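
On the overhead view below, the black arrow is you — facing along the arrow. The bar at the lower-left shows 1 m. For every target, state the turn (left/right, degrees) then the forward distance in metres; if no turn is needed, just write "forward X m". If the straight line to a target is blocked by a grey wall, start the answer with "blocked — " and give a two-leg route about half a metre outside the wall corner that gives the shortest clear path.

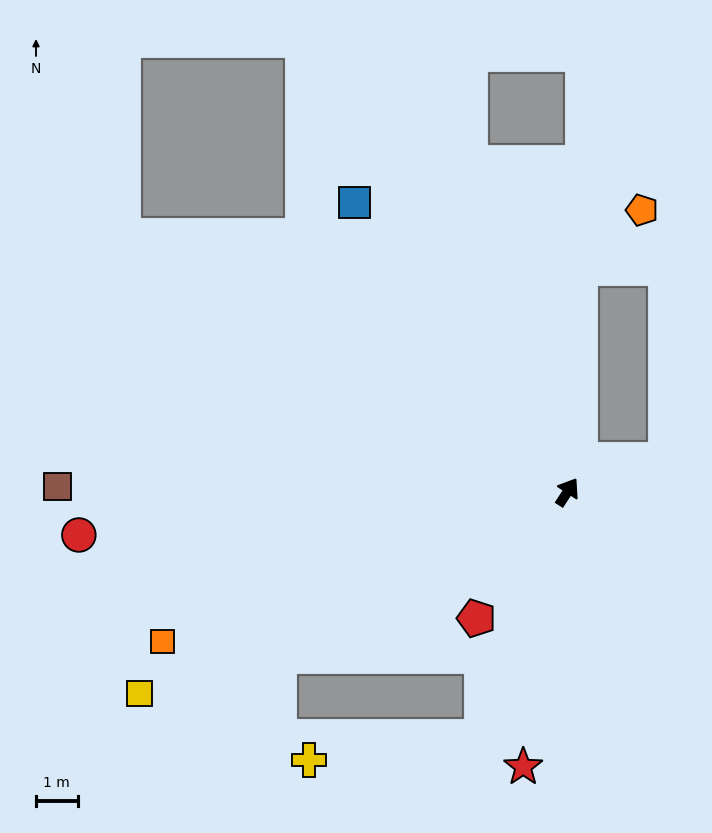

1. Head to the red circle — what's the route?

turn left 128°, forward 11.8 m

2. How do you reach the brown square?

turn left 122°, forward 12.3 m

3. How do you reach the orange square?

turn left 143°, forward 10.4 m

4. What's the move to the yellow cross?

blocked — turn right 166°, forward 6.2 m, then turn right 63°, forward 4.2 m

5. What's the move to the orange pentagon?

blocked — turn left 30°, forward 5.4 m, then turn right 44°, forward 2.0 m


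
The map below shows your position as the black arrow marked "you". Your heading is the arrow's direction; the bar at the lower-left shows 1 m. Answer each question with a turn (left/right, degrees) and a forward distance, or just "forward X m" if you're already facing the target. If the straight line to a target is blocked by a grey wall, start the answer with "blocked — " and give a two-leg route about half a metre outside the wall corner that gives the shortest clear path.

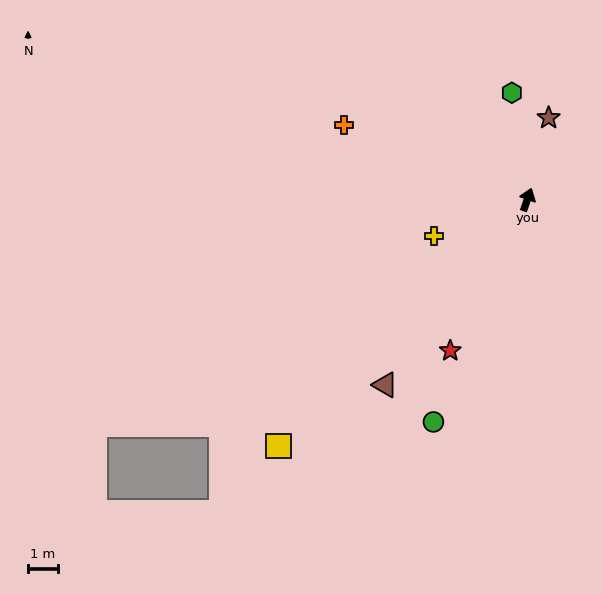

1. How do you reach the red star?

turn left 172°, forward 5.7 m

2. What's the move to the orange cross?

turn left 87°, forward 6.7 m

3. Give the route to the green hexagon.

turn left 28°, forward 3.7 m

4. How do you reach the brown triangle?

turn left 162°, forward 7.9 m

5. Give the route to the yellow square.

turn left 154°, forward 11.9 m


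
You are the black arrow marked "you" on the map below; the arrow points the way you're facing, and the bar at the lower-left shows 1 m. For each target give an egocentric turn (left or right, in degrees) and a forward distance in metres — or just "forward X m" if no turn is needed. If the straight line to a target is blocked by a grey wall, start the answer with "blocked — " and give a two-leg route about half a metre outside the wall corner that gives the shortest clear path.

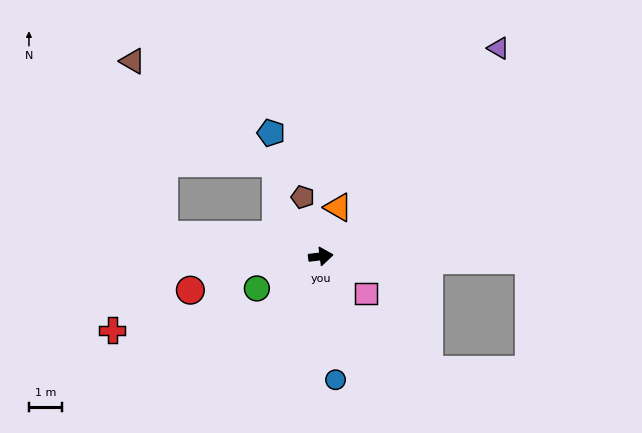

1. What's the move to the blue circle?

turn right 90°, forward 3.7 m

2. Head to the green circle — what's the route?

turn right 160°, forward 2.1 m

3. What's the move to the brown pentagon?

turn left 100°, forward 1.9 m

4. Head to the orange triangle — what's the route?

turn left 63°, forward 1.6 m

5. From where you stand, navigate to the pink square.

turn right 47°, forward 1.7 m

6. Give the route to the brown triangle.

blocked — turn left 165°, forward 4.7 m, then turn right 72°, forward 5.3 m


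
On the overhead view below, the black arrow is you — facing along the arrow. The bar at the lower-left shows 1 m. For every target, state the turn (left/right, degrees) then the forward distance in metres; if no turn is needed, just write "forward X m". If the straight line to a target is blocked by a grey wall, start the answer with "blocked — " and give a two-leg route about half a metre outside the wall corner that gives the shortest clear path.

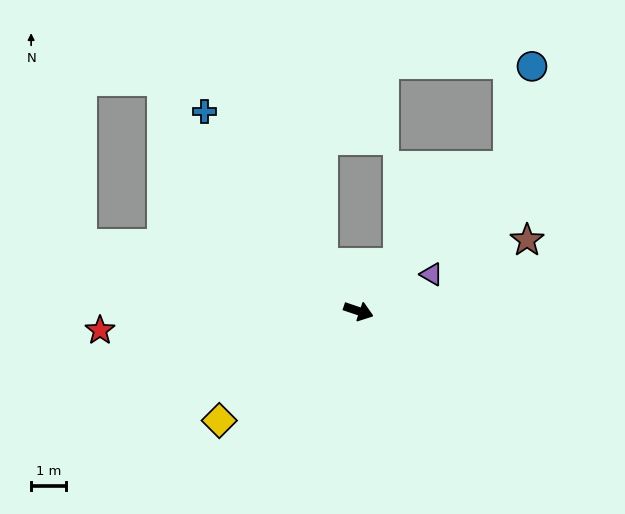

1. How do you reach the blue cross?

turn left 146°, forward 7.3 m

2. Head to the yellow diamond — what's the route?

turn right 123°, forward 5.1 m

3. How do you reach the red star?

turn right 157°, forward 7.5 m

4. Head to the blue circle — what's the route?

blocked — turn left 63°, forward 6.1 m, then turn left 32°, forward 3.0 m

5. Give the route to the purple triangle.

turn left 45°, forward 2.4 m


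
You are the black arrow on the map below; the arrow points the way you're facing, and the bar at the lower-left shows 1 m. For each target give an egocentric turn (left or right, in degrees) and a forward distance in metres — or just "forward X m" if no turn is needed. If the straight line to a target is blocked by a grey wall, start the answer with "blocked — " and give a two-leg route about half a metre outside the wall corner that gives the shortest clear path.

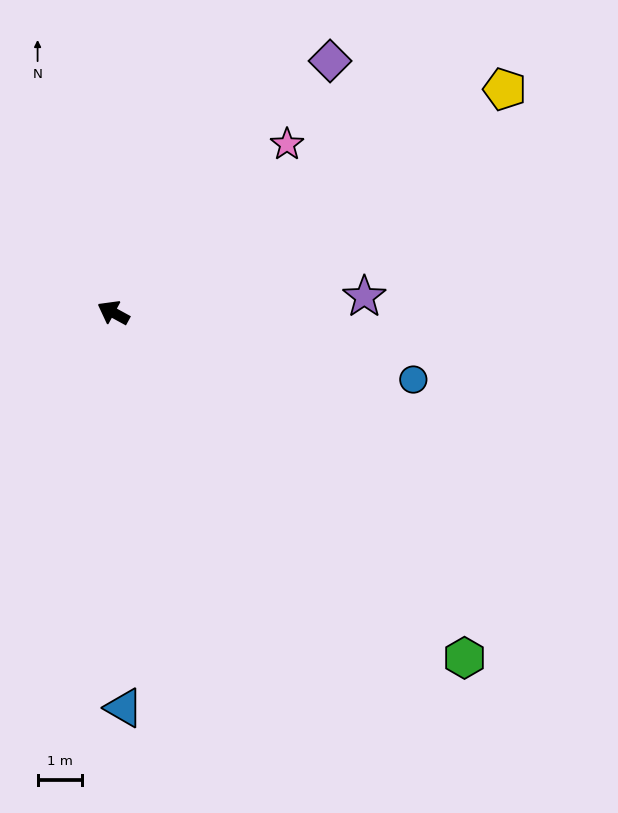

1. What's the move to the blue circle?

turn right 164°, forward 6.9 m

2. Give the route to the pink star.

turn right 107°, forward 5.4 m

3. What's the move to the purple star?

turn right 148°, forward 5.6 m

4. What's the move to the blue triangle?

turn left 120°, forward 8.8 m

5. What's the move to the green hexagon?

turn left 164°, forward 11.0 m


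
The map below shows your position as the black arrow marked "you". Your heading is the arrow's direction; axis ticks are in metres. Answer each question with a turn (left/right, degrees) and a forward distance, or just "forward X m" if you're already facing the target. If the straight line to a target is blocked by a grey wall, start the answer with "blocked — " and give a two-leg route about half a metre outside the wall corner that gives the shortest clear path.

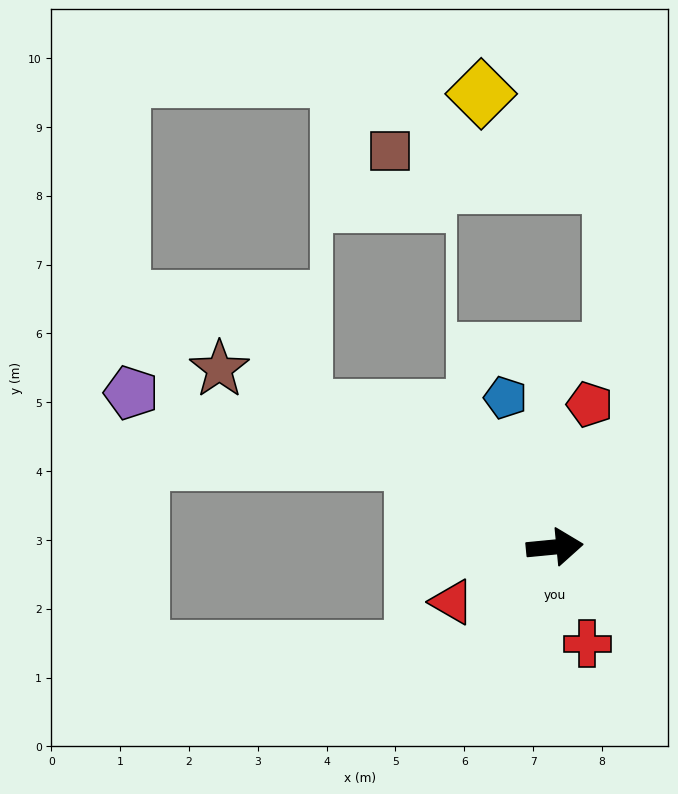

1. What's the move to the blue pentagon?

turn left 103°, forward 2.3 m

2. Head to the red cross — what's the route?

turn right 77°, forward 1.5 m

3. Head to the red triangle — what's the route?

turn right 157°, forward 1.7 m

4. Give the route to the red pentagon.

turn left 71°, forward 2.1 m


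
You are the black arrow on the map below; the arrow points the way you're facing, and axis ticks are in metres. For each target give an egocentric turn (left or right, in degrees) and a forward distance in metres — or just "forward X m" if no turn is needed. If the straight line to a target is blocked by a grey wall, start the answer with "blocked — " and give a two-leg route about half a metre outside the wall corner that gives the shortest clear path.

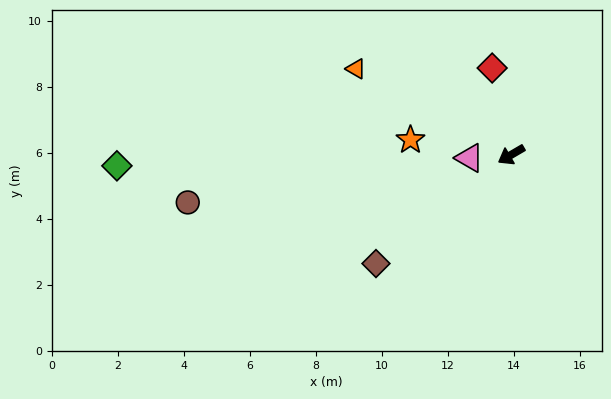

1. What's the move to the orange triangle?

turn right 59°, forward 5.4 m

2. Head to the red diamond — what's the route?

turn right 108°, forward 2.7 m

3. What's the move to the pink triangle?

turn right 26°, forward 1.3 m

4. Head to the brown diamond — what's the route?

turn left 9°, forward 5.3 m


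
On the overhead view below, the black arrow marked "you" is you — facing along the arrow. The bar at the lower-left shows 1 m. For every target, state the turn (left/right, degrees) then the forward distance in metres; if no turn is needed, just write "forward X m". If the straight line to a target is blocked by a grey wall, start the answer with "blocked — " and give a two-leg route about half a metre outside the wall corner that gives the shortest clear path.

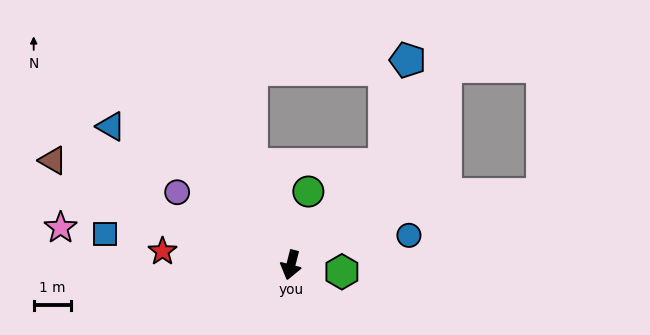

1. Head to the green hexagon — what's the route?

turn left 97°, forward 1.4 m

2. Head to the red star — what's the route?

turn right 82°, forward 3.4 m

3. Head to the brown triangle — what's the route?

turn right 99°, forward 6.9 m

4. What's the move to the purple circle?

turn right 108°, forward 3.6 m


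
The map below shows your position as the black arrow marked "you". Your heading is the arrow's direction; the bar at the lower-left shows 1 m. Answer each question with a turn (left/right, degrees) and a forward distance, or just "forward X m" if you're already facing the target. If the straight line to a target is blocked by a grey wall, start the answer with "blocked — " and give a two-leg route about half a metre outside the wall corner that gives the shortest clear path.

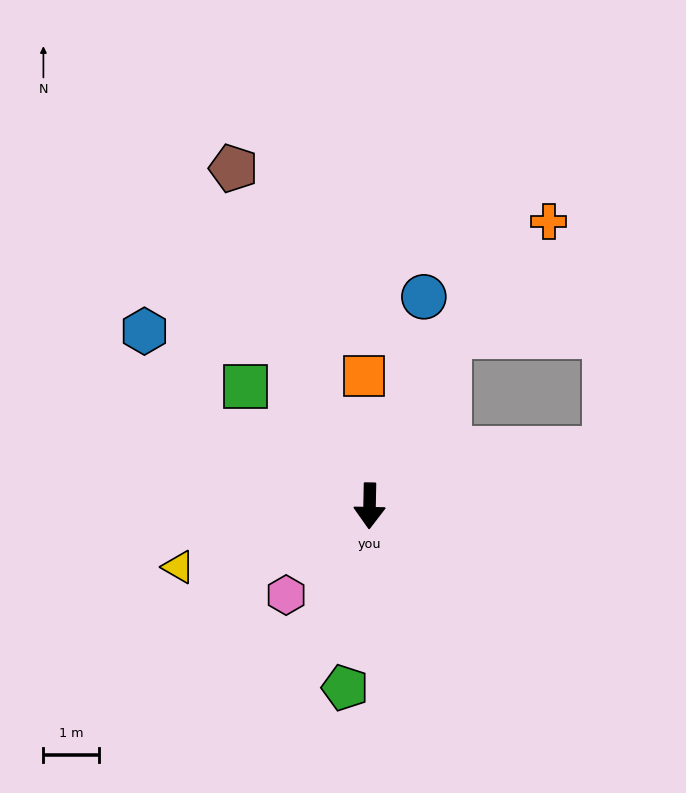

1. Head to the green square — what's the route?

turn right 133°, forward 3.1 m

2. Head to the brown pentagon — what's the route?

turn right 157°, forward 6.6 m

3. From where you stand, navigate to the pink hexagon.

turn right 42°, forward 2.2 m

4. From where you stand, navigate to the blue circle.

turn left 167°, forward 3.9 m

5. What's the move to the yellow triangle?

turn right 71°, forward 3.6 m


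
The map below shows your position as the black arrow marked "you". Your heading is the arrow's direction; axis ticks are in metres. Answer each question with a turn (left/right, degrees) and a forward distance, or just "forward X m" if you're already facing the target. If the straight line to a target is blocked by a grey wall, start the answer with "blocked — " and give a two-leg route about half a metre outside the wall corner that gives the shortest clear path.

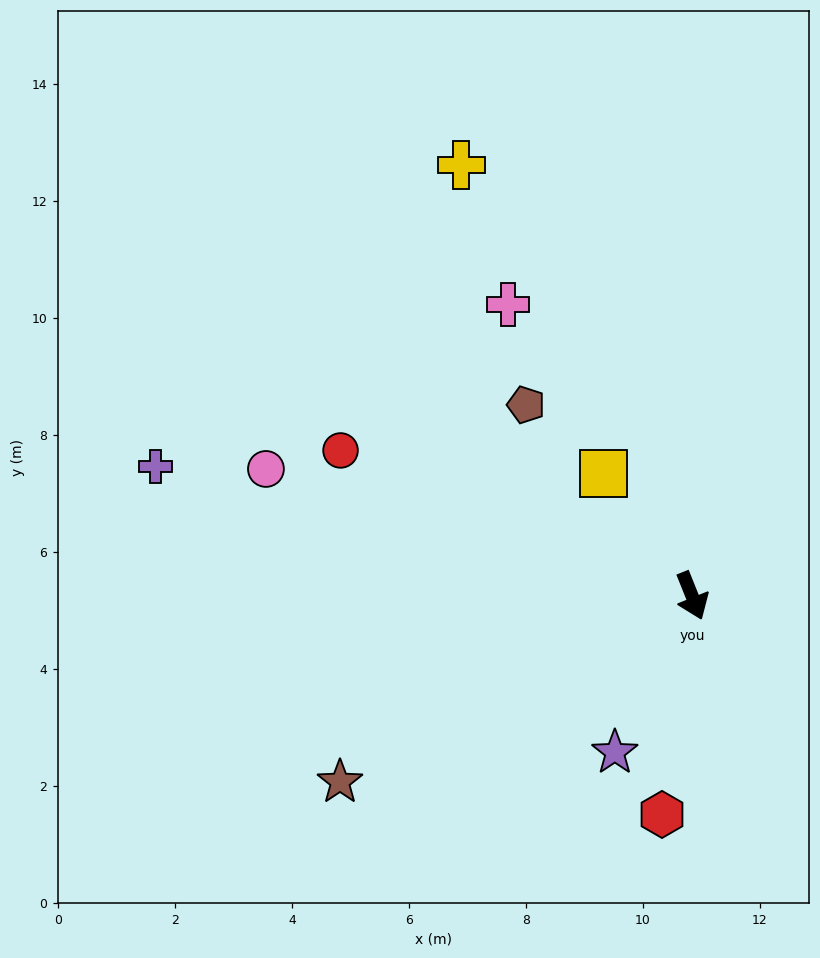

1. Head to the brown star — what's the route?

turn right 84°, forward 6.8 m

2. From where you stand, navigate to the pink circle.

turn right 128°, forward 7.6 m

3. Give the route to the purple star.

turn right 48°, forward 3.0 m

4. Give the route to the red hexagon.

turn right 30°, forward 3.8 m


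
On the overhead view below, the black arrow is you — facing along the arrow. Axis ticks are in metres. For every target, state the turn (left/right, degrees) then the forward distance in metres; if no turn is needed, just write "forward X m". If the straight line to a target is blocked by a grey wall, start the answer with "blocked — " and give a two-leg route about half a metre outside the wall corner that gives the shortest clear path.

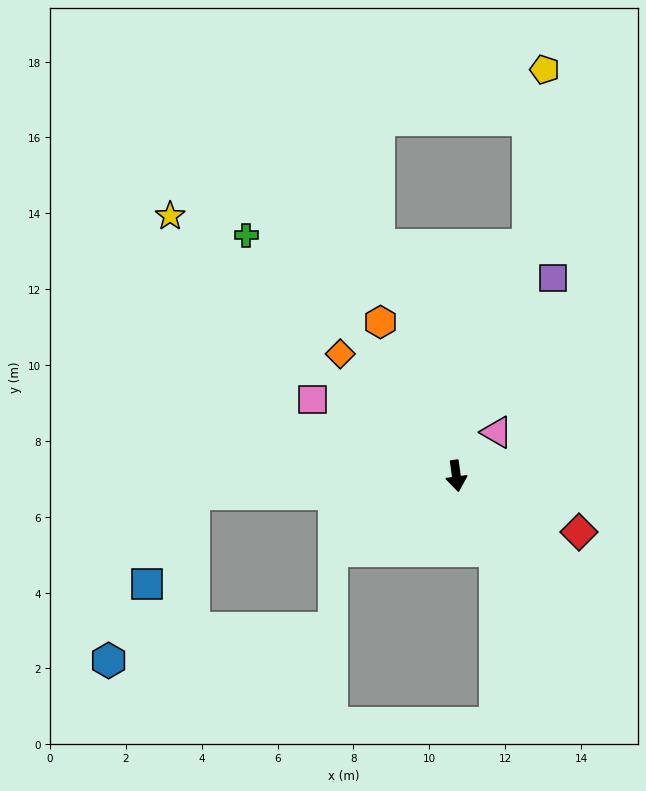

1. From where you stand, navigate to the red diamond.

turn left 58°, forward 3.6 m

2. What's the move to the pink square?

turn right 126°, forward 4.3 m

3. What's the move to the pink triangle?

turn left 129°, forward 1.6 m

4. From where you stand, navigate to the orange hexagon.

turn right 162°, forward 4.5 m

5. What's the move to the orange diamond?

turn right 144°, forward 4.4 m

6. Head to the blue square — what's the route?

blocked — turn right 94°, forward 6.9 m, then turn left 59°, forward 2.7 m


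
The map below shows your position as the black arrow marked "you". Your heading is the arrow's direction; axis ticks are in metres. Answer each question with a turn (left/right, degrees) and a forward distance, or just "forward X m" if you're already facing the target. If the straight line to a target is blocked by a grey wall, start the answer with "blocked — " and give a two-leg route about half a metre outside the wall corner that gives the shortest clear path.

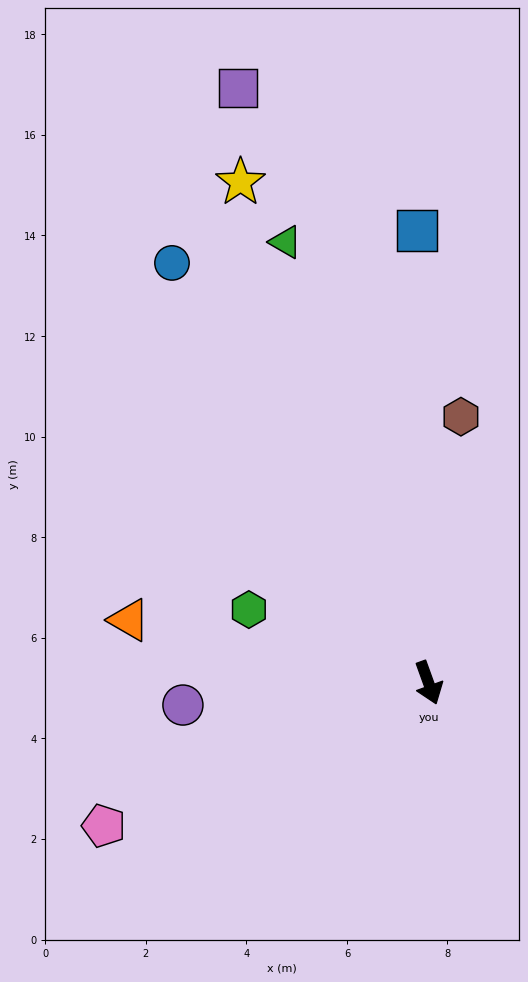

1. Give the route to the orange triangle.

turn right 122°, forward 6.1 m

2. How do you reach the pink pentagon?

turn right 86°, forward 7.1 m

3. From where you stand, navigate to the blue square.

turn left 162°, forward 9.0 m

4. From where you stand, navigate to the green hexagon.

turn right 132°, forward 3.9 m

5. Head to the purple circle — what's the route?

turn right 105°, forward 4.9 m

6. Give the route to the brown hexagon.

turn left 153°, forward 5.3 m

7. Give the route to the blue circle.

turn right 168°, forward 9.8 m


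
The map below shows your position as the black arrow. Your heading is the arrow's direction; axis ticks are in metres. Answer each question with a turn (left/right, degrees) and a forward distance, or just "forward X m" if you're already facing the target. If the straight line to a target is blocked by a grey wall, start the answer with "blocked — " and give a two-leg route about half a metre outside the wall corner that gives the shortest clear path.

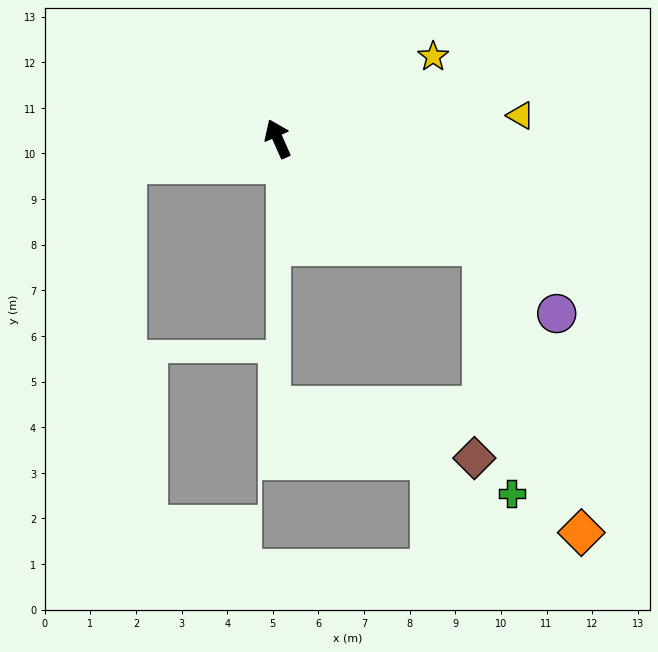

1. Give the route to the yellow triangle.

turn right 108°, forward 5.3 m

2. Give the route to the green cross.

blocked — turn right 142°, forward 5.0 m, then turn right 55°, forward 5.5 m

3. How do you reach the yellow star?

turn right 86°, forward 3.9 m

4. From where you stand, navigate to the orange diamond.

blocked — turn right 142°, forward 5.0 m, then turn right 43°, forward 6.6 m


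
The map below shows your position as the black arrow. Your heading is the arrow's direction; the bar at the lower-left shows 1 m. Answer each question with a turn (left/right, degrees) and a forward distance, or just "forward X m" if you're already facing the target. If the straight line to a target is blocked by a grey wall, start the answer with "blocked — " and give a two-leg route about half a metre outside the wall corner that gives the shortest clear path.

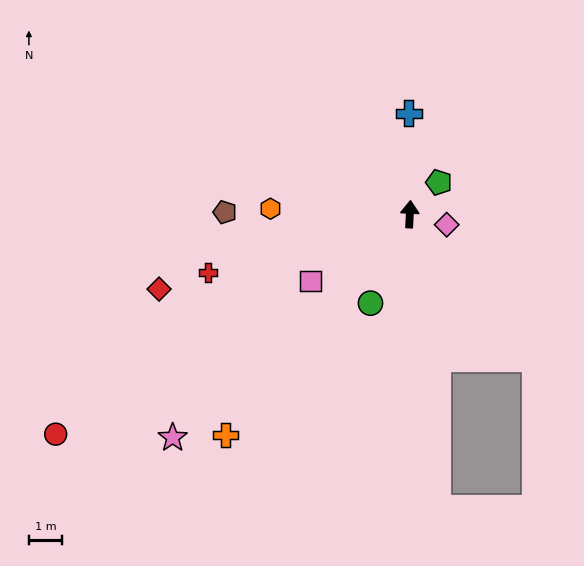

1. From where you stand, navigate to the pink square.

turn left 127°, forward 3.6 m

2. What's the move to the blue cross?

turn left 3°, forward 3.0 m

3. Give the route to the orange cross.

turn left 143°, forward 8.7 m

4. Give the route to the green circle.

turn left 159°, forward 2.9 m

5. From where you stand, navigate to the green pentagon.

turn right 40°, forward 1.3 m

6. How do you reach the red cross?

turn left 109°, forward 6.3 m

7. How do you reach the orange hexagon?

turn left 91°, forward 4.2 m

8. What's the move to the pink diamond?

turn right 103°, forward 1.2 m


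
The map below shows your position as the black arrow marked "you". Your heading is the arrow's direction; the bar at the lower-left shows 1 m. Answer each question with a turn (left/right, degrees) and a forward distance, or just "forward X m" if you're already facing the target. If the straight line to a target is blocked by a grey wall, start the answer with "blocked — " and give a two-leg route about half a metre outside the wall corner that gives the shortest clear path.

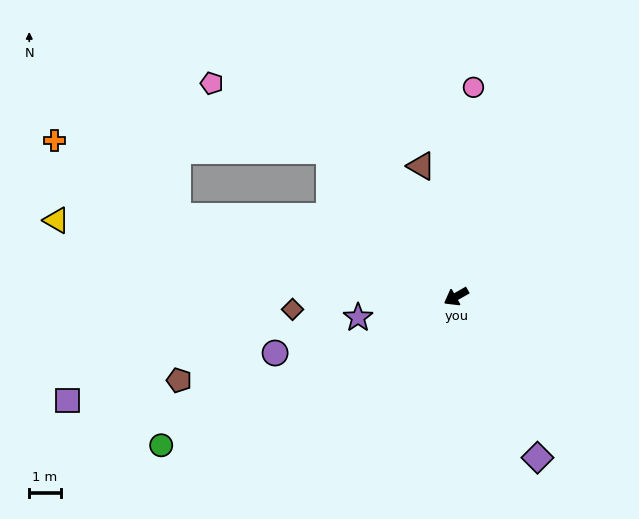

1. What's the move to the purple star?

turn right 17°, forward 3.2 m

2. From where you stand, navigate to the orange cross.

blocked — turn right 46°, forward 9.2 m, then turn right 15°, forward 4.6 m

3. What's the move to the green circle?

turn right 3°, forward 10.5 m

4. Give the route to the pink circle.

turn right 124°, forward 6.7 m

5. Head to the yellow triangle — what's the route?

turn right 40°, forward 13.0 m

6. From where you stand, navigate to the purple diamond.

turn left 87°, forward 5.8 m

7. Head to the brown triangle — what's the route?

turn right 105°, forward 4.3 m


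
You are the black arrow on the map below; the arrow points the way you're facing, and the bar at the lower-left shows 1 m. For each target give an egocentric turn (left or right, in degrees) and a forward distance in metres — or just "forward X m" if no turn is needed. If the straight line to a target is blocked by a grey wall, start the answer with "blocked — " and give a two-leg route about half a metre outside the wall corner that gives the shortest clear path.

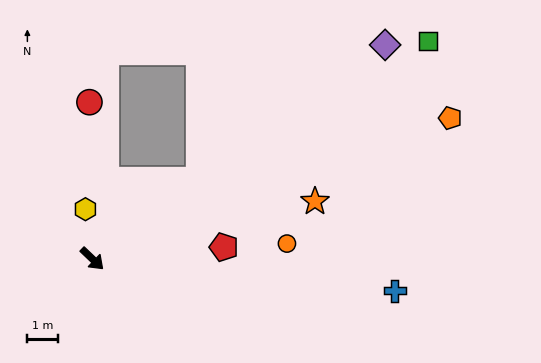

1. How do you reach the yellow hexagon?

turn left 141°, forward 1.6 m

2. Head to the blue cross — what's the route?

turn left 38°, forward 9.9 m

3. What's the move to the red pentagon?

turn left 49°, forward 4.3 m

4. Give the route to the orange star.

turn left 58°, forward 7.5 m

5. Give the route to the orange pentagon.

turn left 65°, forward 12.5 m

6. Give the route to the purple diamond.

turn left 80°, forward 11.8 m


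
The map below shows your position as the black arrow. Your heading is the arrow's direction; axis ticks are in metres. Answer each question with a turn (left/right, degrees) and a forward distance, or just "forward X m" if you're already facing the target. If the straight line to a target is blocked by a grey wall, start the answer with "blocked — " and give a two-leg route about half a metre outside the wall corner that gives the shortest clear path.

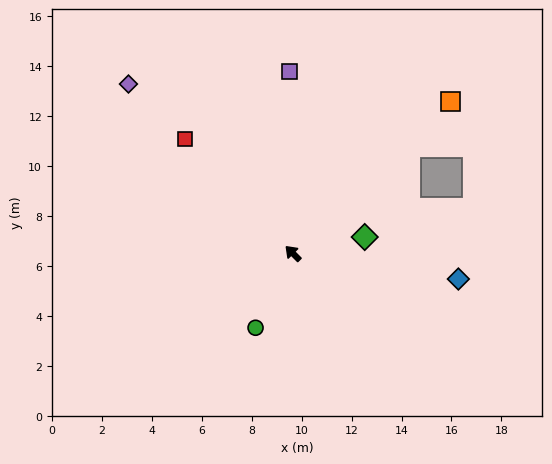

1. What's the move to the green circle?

turn left 109°, forward 3.3 m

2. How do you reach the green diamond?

turn right 122°, forward 2.9 m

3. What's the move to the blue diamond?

turn right 144°, forward 6.7 m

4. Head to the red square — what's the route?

forward 6.3 m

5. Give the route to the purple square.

turn right 44°, forward 7.3 m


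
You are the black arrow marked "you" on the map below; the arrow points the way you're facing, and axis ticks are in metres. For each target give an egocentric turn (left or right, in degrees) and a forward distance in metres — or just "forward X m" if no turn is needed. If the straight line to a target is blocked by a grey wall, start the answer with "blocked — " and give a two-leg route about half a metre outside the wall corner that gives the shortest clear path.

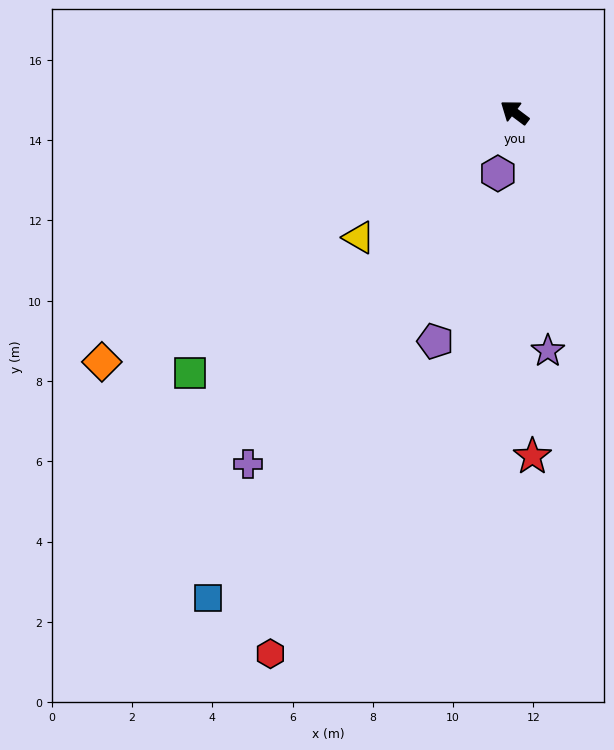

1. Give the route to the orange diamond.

turn left 68°, forward 12.0 m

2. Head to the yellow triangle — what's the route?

turn left 76°, forward 5.0 m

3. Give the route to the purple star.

turn left 135°, forward 6.0 m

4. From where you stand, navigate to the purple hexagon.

turn left 112°, forward 1.6 m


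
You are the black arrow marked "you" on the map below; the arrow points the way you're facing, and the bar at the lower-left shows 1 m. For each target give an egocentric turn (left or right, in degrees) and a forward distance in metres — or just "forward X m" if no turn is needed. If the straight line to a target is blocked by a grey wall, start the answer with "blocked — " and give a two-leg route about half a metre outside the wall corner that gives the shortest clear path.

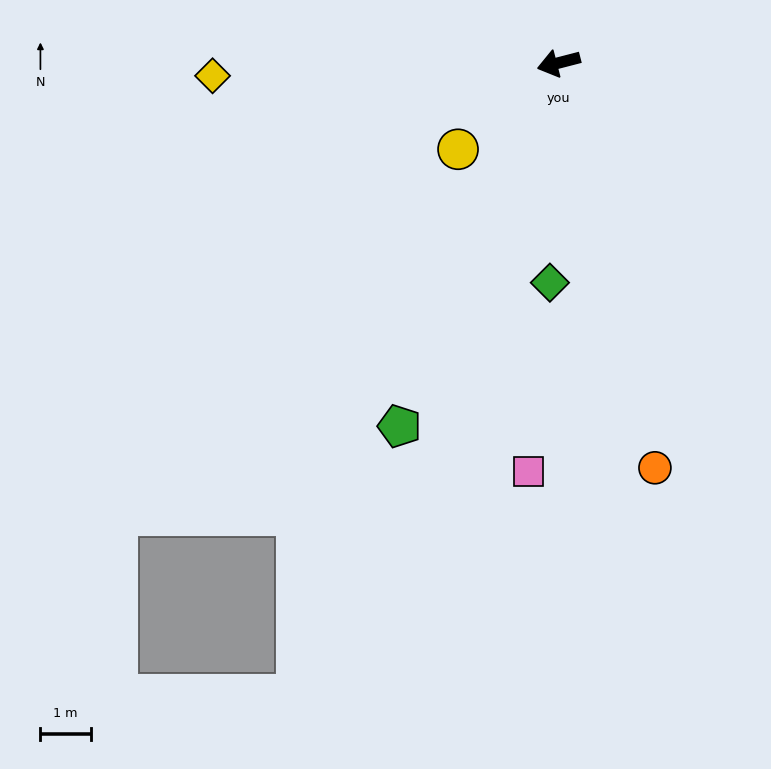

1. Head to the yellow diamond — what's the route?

turn right 12°, forward 6.9 m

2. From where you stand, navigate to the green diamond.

turn left 73°, forward 4.4 m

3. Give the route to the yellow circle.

turn left 26°, forward 2.6 m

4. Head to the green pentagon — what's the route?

turn left 52°, forward 7.9 m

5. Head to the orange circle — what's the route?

turn left 89°, forward 8.3 m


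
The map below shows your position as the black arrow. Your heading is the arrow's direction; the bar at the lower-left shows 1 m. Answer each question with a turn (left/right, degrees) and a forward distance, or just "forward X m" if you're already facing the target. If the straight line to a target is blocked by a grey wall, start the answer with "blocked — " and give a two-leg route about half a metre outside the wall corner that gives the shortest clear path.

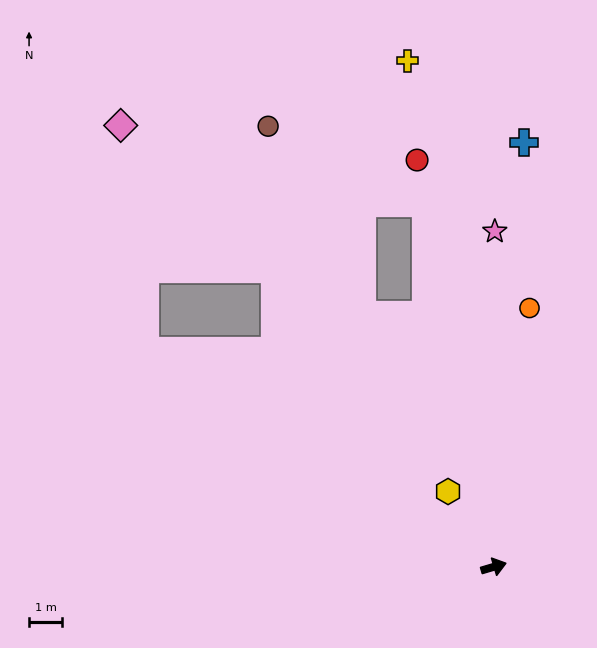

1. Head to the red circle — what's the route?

turn left 84°, forward 12.5 m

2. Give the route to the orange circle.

turn left 66°, forward 7.9 m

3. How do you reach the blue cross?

turn left 69°, forward 12.8 m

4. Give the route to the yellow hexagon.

turn left 105°, forward 2.7 m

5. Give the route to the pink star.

turn left 73°, forward 10.1 m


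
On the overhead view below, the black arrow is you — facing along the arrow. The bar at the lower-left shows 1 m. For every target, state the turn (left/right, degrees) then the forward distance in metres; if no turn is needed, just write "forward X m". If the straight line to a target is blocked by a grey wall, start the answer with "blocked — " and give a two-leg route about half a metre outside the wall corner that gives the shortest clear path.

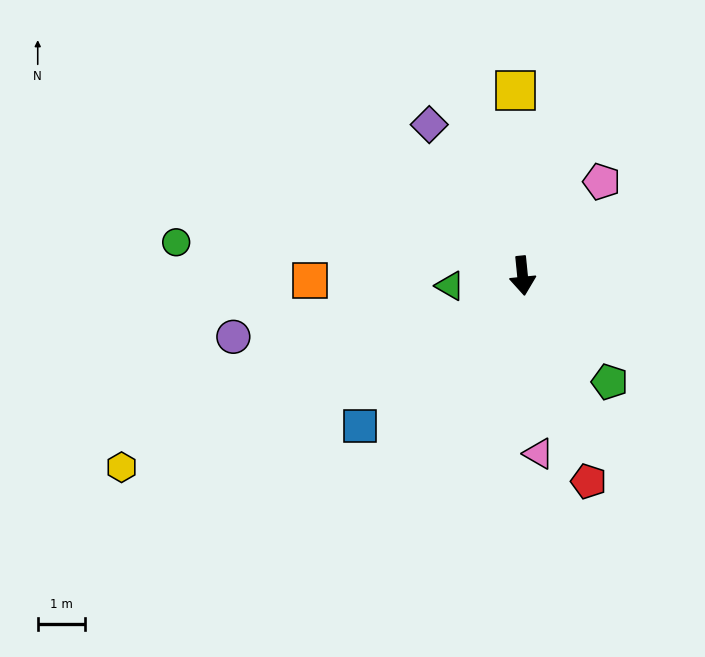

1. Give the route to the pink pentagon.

turn left 134°, forward 2.6 m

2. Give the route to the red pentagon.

turn left 12°, forward 4.6 m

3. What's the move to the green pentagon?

turn left 34°, forward 2.9 m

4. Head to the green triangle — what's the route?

turn right 88°, forward 1.6 m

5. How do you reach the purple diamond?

turn right 154°, forward 3.8 m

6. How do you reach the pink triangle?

forward 3.8 m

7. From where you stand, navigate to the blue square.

turn right 53°, forward 4.7 m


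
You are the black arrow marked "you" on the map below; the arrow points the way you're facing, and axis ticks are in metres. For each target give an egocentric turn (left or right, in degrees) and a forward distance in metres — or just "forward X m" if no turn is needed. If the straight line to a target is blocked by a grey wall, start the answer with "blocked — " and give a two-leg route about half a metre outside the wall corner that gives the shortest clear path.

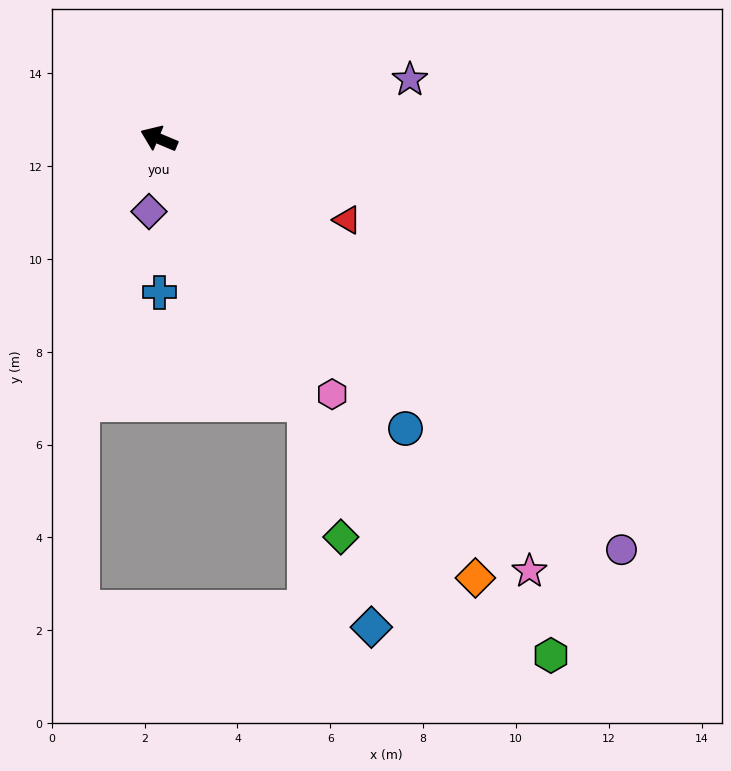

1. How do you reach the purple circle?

turn left 161°, forward 13.3 m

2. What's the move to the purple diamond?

turn left 105°, forward 1.6 m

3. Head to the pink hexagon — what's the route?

turn left 147°, forward 6.7 m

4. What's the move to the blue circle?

turn left 153°, forward 8.2 m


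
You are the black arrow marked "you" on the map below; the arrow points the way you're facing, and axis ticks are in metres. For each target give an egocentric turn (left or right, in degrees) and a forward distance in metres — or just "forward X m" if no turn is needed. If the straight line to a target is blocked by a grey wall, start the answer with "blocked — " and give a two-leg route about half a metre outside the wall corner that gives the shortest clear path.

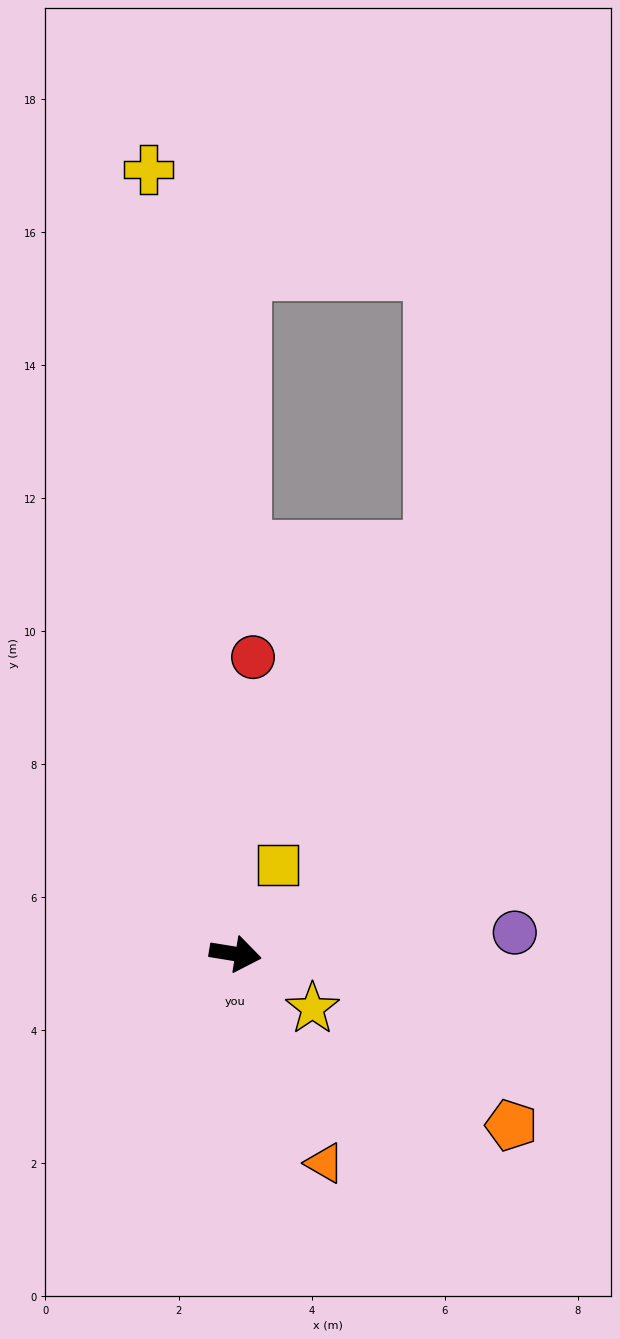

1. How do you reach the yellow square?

turn left 74°, forward 1.5 m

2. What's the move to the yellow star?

turn right 26°, forward 1.4 m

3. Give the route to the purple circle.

turn left 14°, forward 4.2 m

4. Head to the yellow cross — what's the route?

turn left 106°, forward 11.9 m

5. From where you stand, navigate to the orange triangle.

turn right 58°, forward 3.4 m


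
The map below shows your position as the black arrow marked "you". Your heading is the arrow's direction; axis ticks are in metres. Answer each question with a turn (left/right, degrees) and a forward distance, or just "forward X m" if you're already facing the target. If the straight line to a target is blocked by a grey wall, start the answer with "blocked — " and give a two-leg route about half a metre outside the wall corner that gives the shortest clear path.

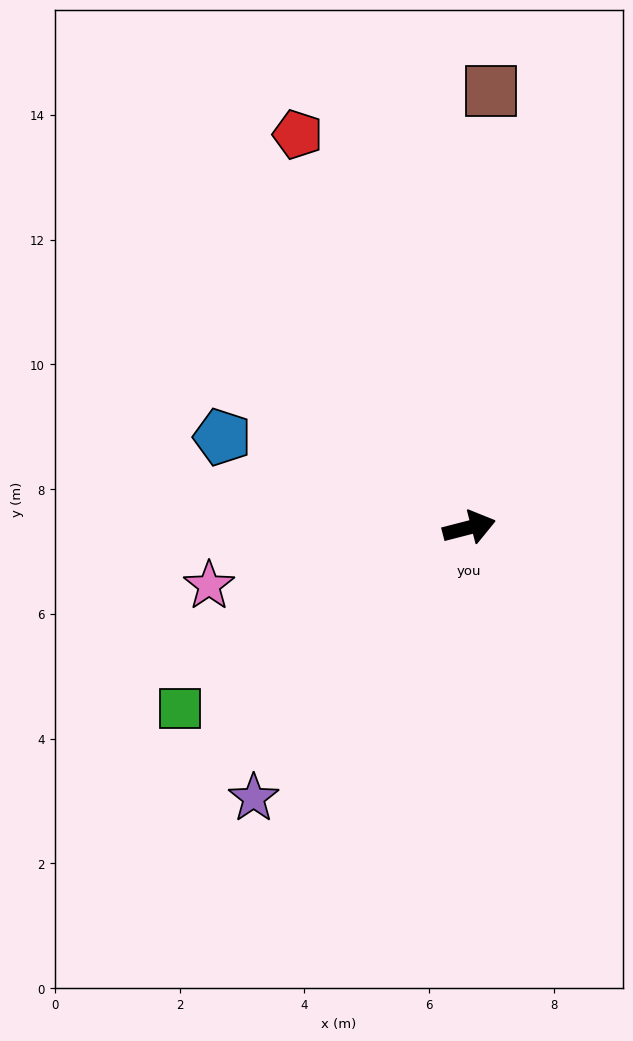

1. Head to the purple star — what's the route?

turn right 143°, forward 5.5 m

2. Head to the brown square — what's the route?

turn left 73°, forward 7.0 m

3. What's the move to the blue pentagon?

turn left 145°, forward 4.2 m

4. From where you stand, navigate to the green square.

turn right 162°, forward 5.5 m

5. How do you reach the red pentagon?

turn left 99°, forward 6.9 m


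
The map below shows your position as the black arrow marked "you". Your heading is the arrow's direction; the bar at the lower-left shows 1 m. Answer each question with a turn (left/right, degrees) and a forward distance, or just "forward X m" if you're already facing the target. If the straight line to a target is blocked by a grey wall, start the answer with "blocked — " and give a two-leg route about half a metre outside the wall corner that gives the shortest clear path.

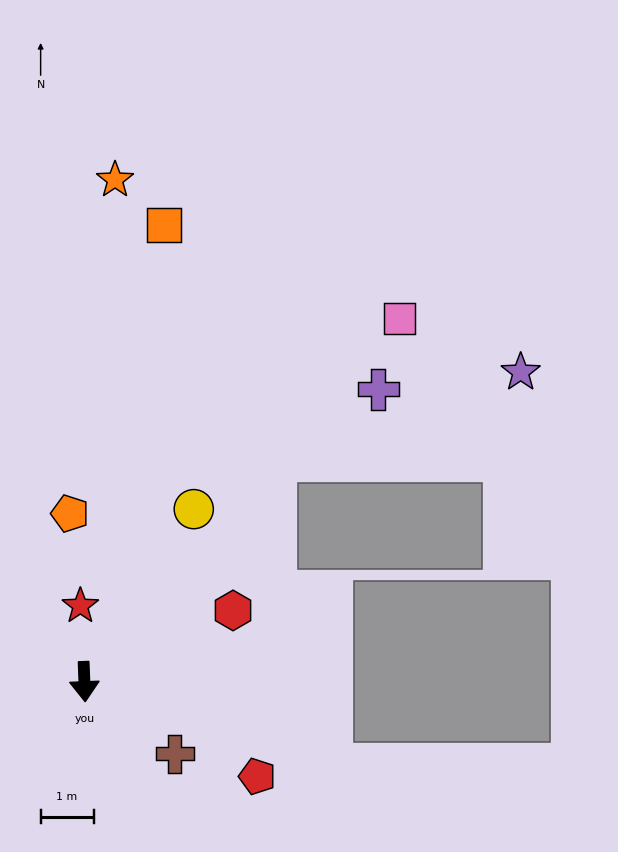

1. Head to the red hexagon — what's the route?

turn left 113°, forward 3.1 m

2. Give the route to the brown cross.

turn left 49°, forward 2.2 m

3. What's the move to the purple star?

blocked — turn left 137°, forward 5.5 m, then turn right 30°, forward 4.9 m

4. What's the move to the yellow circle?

turn left 145°, forward 3.9 m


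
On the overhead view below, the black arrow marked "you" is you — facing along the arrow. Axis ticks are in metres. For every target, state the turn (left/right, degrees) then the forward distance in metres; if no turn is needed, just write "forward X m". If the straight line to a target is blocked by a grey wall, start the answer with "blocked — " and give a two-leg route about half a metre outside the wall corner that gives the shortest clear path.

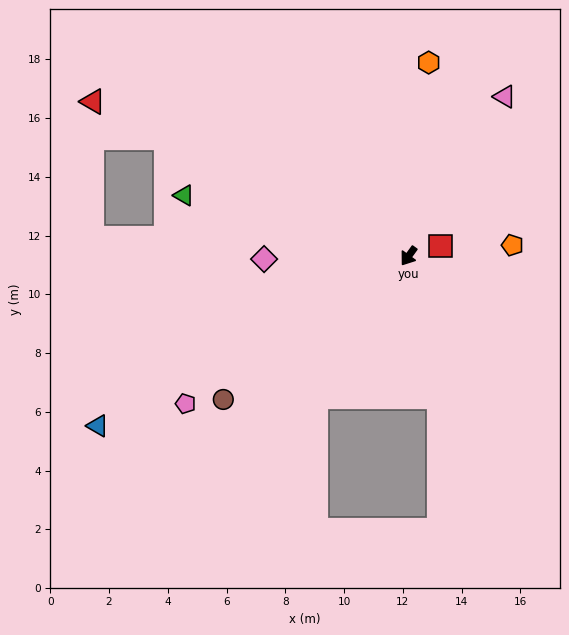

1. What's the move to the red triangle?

turn right 80°, forward 12.0 m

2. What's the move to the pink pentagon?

turn right 21°, forward 9.1 m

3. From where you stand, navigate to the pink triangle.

turn right 175°, forward 6.3 m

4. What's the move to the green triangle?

turn right 69°, forward 7.9 m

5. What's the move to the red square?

turn left 144°, forward 1.1 m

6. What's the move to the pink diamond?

turn right 53°, forward 4.9 m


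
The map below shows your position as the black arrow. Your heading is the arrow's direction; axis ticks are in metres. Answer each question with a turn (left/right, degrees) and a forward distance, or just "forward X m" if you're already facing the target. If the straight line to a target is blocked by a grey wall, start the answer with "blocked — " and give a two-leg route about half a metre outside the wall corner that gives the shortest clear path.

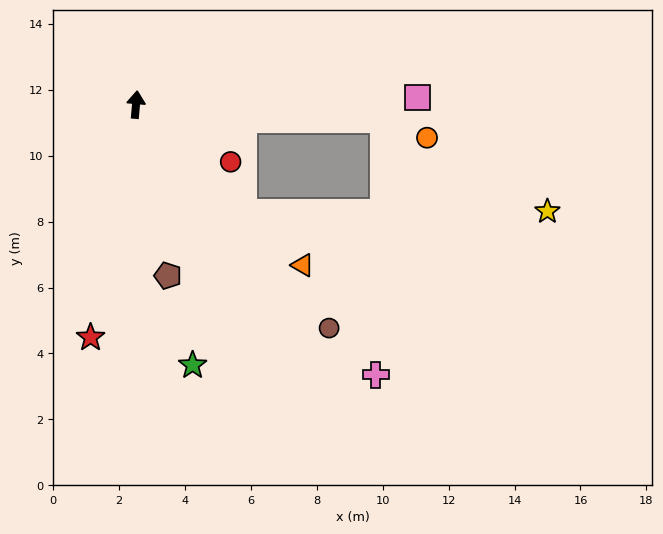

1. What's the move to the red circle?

turn right 116°, forward 3.4 m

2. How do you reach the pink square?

turn right 84°, forward 8.6 m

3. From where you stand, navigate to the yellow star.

blocked — turn right 130°, forward 4.6 m, then turn left 45°, forward 9.2 m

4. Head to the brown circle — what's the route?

turn right 134°, forward 9.0 m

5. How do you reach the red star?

turn left 174°, forward 7.2 m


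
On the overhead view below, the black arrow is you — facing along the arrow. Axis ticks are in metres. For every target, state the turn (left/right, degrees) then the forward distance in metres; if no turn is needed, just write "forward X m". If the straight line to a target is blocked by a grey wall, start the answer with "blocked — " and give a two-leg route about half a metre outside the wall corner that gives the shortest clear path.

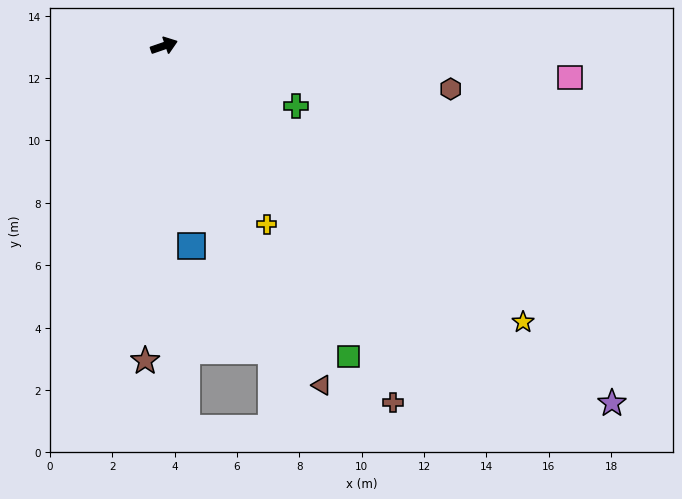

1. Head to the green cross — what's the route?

turn right 44°, forward 4.7 m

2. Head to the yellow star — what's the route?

turn right 57°, forward 14.5 m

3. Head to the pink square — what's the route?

turn right 24°, forward 13.1 m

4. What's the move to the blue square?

turn right 101°, forward 6.5 m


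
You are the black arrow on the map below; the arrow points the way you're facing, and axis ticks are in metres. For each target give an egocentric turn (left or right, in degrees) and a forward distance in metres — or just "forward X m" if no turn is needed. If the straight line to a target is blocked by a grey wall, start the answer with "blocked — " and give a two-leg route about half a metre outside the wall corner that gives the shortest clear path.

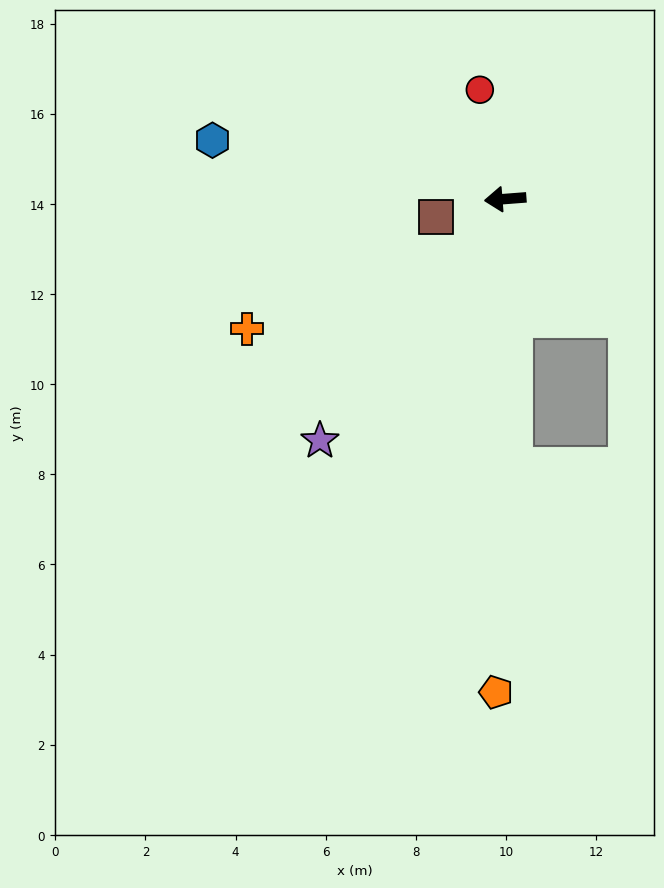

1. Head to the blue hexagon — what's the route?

turn right 16°, forward 6.6 m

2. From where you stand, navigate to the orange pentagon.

turn left 85°, forward 10.9 m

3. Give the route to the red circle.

turn right 81°, forward 2.5 m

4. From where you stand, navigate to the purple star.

turn left 48°, forward 6.8 m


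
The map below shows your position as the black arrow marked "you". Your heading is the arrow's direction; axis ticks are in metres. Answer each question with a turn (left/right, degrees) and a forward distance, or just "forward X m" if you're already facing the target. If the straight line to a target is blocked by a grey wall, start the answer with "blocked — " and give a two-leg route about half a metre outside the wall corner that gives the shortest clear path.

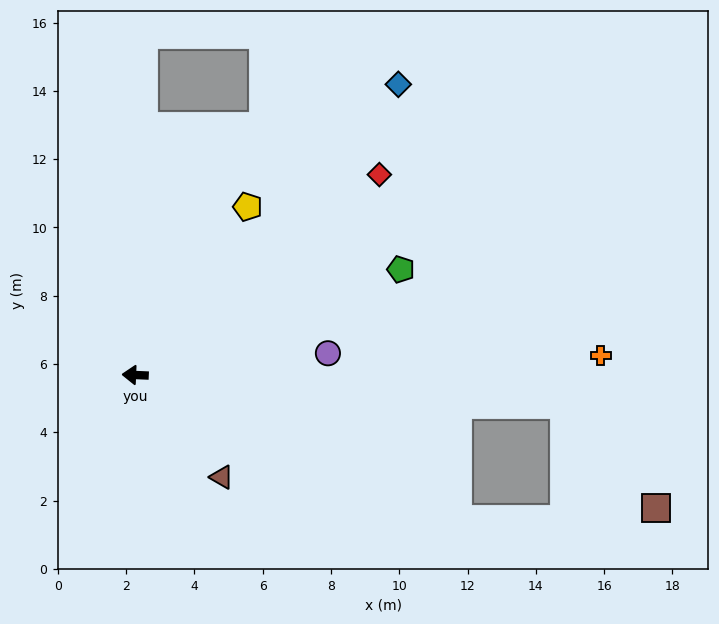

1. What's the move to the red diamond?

turn right 138°, forward 9.3 m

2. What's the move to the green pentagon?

turn right 156°, forward 8.4 m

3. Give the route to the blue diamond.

turn right 130°, forward 11.5 m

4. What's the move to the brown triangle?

turn left 133°, forward 3.9 m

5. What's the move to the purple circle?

turn right 171°, forward 5.7 m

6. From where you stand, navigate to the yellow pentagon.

turn right 121°, forward 5.9 m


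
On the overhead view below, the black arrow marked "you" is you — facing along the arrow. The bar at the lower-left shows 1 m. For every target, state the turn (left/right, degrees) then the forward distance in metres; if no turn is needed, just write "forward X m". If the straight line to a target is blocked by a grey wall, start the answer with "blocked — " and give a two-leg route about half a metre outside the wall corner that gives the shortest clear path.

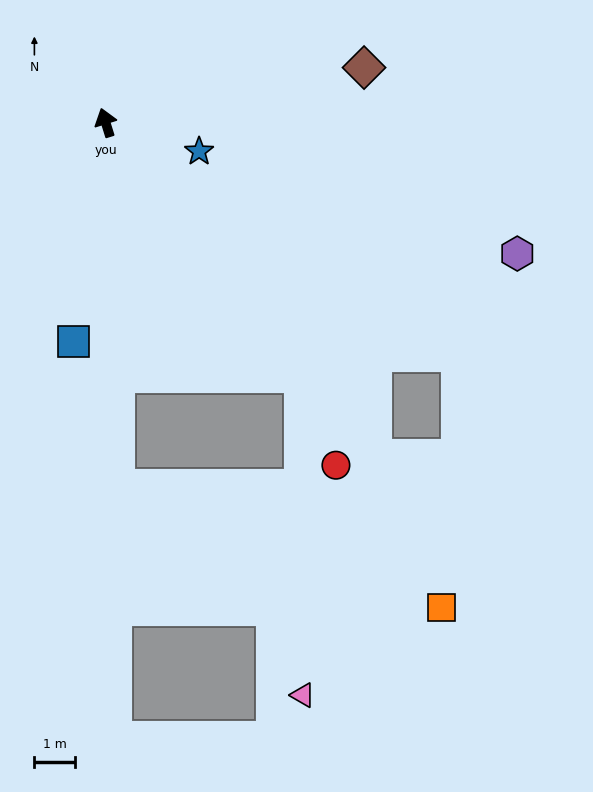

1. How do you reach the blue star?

turn right 124°, forward 2.4 m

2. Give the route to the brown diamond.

turn right 95°, forward 6.5 m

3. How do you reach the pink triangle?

blocked — turn right 160°, forward 7.9 m, then turn right 37°, forward 7.8 m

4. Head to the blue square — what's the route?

turn left 154°, forward 5.4 m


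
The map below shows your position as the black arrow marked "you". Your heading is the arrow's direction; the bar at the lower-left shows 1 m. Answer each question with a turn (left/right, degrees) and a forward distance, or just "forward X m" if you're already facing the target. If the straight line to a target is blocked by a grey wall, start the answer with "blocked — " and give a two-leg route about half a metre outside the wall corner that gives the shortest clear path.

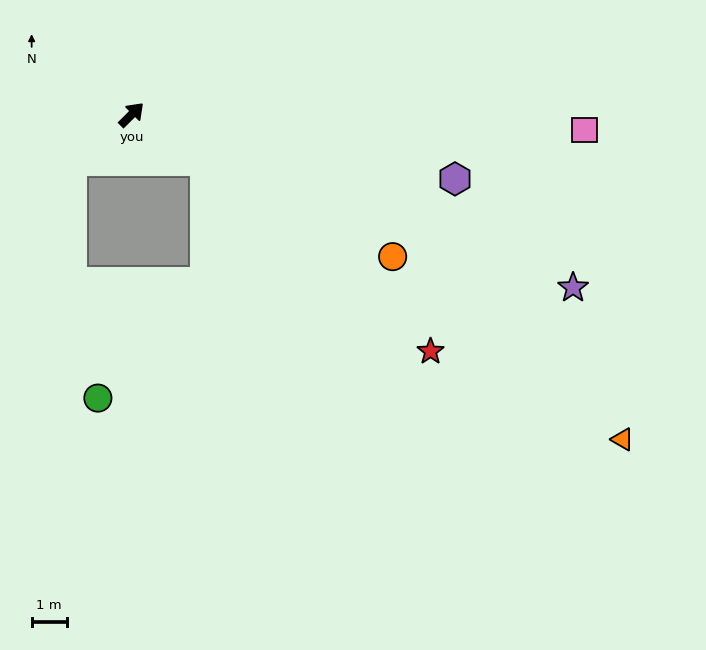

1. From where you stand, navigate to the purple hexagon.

turn right 56°, forward 9.4 m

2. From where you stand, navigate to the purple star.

turn right 66°, forward 13.5 m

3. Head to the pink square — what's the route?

turn right 47°, forward 12.9 m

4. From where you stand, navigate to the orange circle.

turn right 73°, forward 8.5 m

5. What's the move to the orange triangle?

turn right 78°, forward 16.8 m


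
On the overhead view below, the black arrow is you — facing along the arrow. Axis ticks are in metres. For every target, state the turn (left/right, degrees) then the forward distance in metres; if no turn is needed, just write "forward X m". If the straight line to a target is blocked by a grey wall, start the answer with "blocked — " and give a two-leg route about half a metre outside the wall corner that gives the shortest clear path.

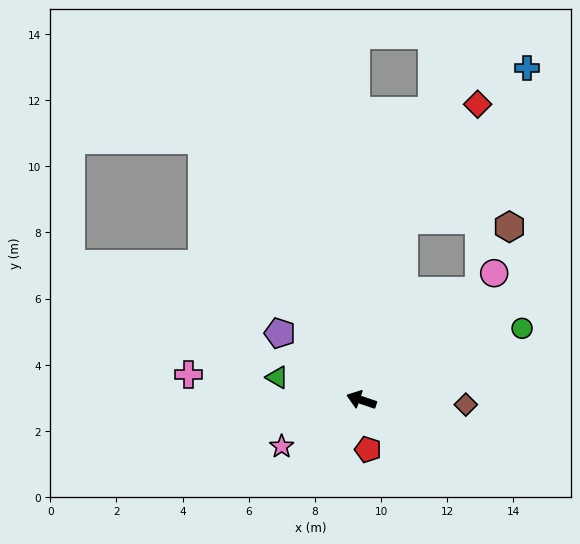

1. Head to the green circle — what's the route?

turn right 137°, forward 5.3 m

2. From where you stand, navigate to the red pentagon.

turn left 116°, forward 1.5 m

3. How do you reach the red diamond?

blocked — turn right 85°, forward 5.6 m, then turn right 18°, forward 4.2 m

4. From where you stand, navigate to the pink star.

turn left 49°, forward 2.8 m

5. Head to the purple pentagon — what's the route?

turn right 21°, forward 3.2 m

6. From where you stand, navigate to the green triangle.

turn left 4°, forward 2.6 m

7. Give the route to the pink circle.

turn right 118°, forward 5.6 m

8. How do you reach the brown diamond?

turn right 164°, forward 3.2 m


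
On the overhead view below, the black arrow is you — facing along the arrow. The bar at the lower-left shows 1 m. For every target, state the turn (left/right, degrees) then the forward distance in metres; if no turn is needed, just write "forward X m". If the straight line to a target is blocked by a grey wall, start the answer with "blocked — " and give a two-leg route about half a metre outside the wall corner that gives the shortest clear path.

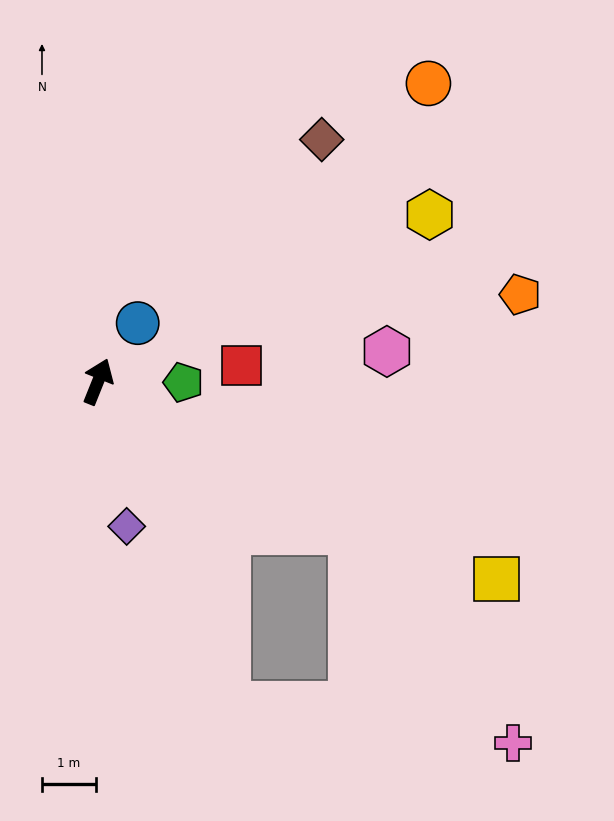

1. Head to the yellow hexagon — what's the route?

turn right 41°, forward 6.9 m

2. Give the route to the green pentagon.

turn right 69°, forward 1.6 m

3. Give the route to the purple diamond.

turn right 147°, forward 2.7 m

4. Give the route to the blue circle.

turn right 12°, forward 1.3 m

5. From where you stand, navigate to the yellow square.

turn right 94°, forward 8.2 m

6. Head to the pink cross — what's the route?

blocked — turn right 99°, forward 5.4 m, then turn right 22°, forward 4.9 m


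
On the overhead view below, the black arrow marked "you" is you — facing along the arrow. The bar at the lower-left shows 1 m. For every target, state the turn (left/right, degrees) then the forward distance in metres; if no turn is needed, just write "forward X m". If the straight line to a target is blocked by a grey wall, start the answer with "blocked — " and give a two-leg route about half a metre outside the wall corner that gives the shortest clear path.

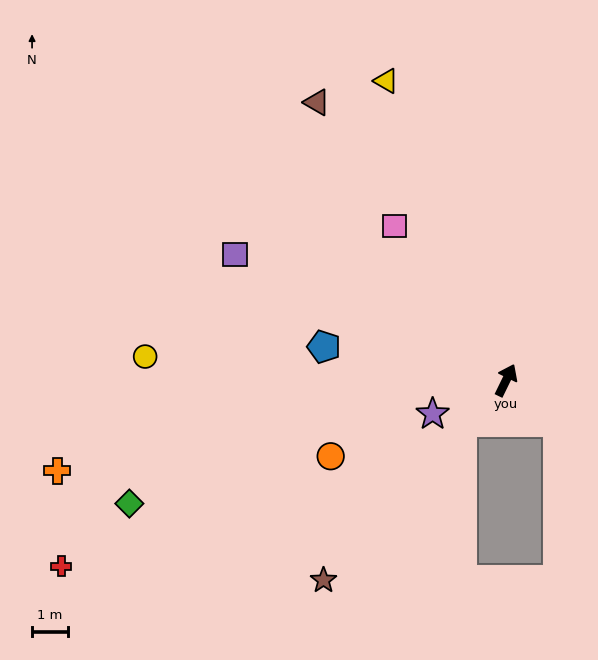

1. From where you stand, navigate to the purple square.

turn left 91°, forward 8.3 m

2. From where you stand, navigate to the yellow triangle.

turn left 48°, forward 9.0 m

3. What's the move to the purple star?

turn left 141°, forward 2.2 m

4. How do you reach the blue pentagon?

turn left 106°, forward 5.1 m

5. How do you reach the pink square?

turn left 62°, forward 5.3 m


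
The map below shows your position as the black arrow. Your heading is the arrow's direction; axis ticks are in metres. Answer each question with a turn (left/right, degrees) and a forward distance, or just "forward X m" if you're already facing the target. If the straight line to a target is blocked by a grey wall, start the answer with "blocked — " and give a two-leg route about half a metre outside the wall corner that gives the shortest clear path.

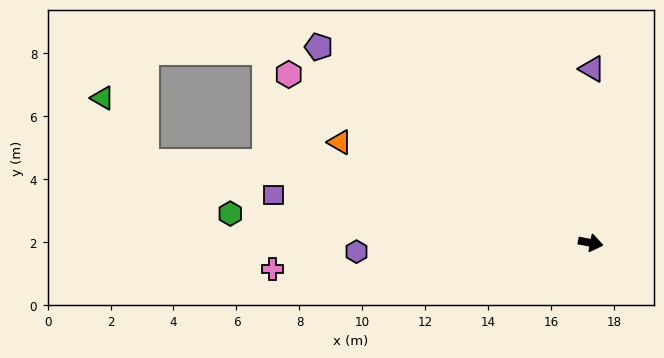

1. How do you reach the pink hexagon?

turn left 162°, forward 11.0 m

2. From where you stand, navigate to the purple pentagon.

turn left 155°, forward 10.6 m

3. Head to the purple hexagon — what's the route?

turn right 167°, forward 7.4 m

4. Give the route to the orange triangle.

turn left 169°, forward 8.6 m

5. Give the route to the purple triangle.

turn left 100°, forward 5.5 m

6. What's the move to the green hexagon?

turn right 174°, forward 11.5 m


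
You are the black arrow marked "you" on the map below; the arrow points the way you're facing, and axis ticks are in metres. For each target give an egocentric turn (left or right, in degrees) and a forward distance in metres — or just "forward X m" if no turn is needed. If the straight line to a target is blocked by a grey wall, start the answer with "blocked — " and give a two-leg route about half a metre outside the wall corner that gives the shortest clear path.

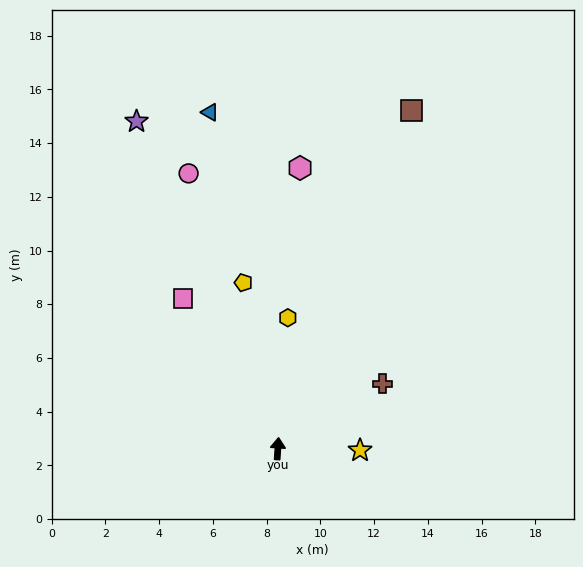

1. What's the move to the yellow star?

turn right 87°, forward 3.1 m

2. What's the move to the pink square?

turn left 36°, forward 6.6 m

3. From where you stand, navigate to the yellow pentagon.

turn left 16°, forward 6.3 m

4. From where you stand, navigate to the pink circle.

turn left 22°, forward 10.8 m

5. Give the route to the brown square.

turn right 18°, forward 13.5 m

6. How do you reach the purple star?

turn left 27°, forward 13.3 m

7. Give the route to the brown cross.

turn right 54°, forward 4.6 m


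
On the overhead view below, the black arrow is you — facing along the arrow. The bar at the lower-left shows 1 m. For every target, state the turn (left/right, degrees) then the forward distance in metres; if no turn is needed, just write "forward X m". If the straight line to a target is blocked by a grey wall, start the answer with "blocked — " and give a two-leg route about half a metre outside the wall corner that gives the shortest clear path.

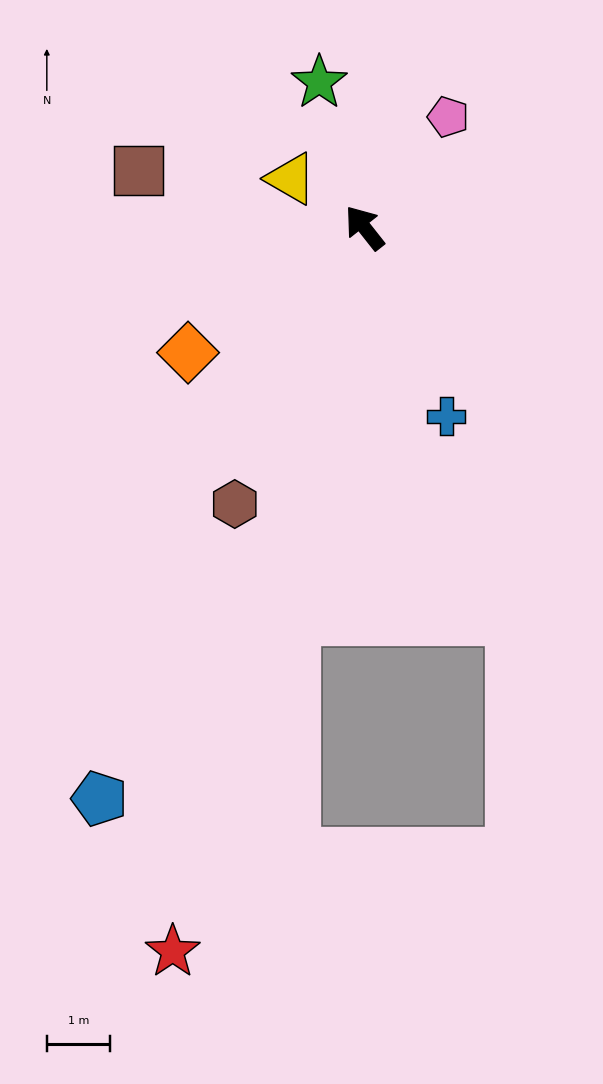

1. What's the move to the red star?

turn left 127°, forward 11.8 m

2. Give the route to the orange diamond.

turn left 87°, forward 3.4 m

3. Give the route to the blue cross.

turn left 165°, forward 3.3 m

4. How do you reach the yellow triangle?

turn left 18°, forward 1.4 m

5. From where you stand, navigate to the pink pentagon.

turn right 75°, forward 2.2 m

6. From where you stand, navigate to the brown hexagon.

turn left 117°, forward 4.8 m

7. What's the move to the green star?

turn right 21°, forward 2.4 m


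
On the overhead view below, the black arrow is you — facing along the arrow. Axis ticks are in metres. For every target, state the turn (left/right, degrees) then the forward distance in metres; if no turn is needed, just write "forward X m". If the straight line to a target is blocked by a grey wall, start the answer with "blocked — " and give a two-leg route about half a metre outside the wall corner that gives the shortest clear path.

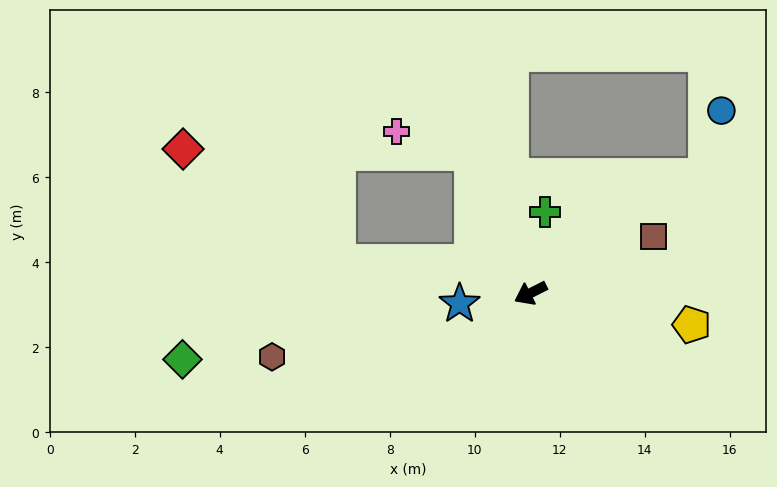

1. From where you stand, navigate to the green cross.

turn right 127°, forward 1.9 m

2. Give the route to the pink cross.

blocked — turn right 94°, forward 3.6 m, then turn left 51°, forward 1.9 m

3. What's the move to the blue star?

turn right 18°, forward 1.7 m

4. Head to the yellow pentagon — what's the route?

turn left 142°, forward 3.9 m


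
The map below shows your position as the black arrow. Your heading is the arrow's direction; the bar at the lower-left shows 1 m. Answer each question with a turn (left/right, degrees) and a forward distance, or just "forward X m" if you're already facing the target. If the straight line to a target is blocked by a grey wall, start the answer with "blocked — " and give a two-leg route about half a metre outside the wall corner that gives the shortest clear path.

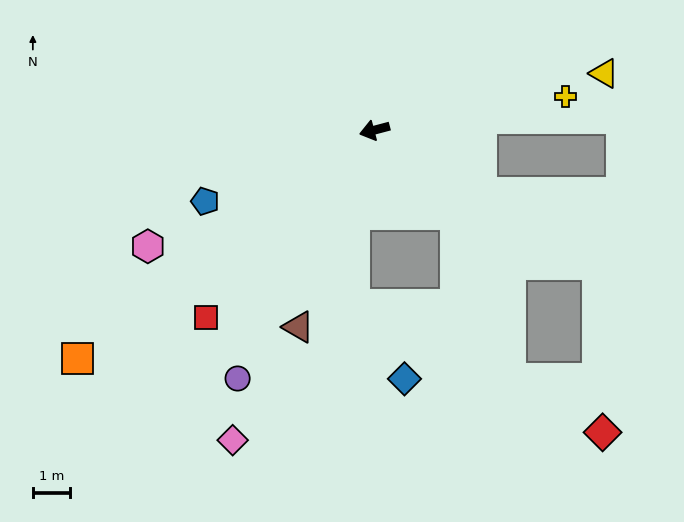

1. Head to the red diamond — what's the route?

blocked — turn left 134°, forward 7.0 m, then turn right 57°, forward 4.5 m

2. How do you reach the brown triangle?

turn left 54°, forward 5.7 m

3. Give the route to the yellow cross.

turn left 175°, forward 5.2 m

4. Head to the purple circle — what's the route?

turn left 46°, forward 7.6 m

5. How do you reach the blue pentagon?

turn left 8°, forward 4.9 m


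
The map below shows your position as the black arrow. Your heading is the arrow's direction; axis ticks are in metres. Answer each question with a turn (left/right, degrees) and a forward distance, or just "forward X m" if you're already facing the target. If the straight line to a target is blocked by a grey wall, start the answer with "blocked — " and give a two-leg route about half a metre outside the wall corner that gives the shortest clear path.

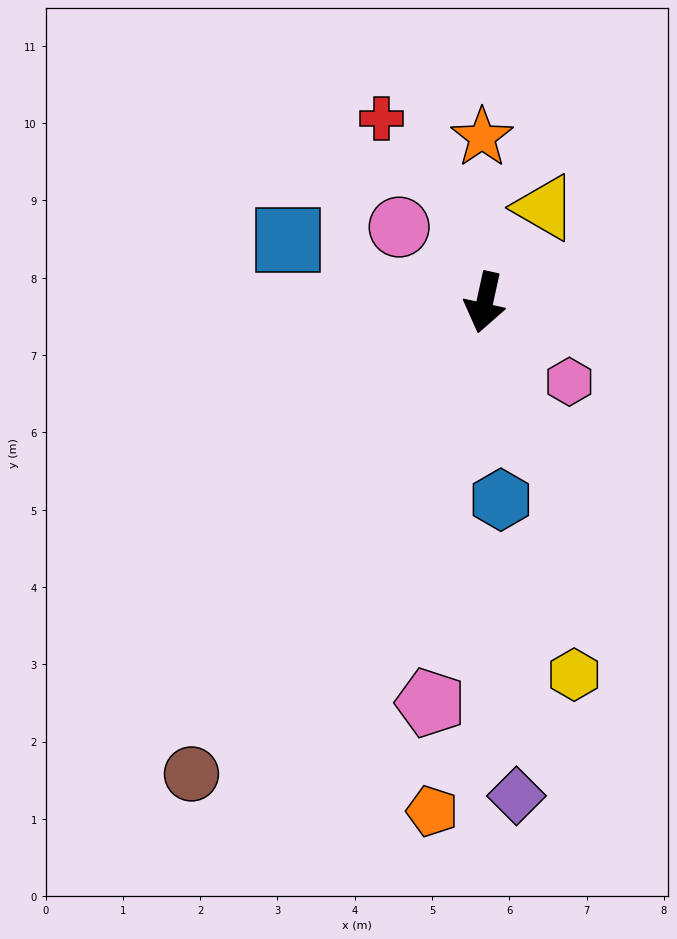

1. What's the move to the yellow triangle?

turn left 160°, forward 1.4 m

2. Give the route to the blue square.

turn right 95°, forward 2.7 m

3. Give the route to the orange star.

turn right 167°, forward 2.1 m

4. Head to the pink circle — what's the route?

turn right 119°, forward 1.5 m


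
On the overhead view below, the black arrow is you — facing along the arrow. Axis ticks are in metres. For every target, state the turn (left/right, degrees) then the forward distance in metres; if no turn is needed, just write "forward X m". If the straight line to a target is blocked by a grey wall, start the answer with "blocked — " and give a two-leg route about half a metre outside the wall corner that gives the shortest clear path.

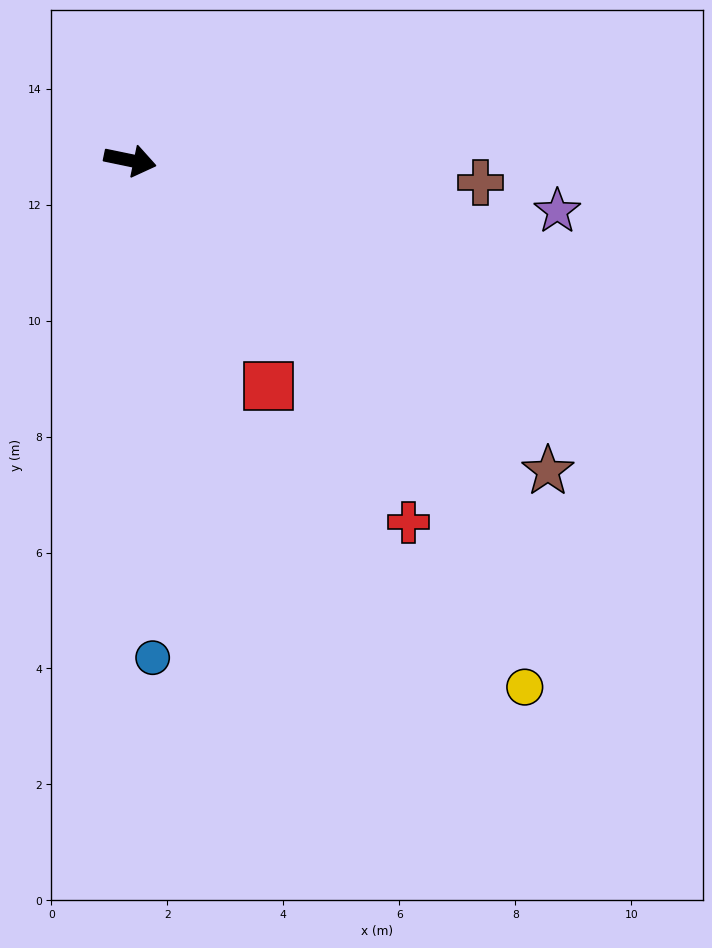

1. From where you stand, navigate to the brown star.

turn right 25°, forward 9.0 m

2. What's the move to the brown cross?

turn left 8°, forward 6.1 m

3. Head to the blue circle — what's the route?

turn right 76°, forward 8.6 m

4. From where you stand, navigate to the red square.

turn right 47°, forward 4.6 m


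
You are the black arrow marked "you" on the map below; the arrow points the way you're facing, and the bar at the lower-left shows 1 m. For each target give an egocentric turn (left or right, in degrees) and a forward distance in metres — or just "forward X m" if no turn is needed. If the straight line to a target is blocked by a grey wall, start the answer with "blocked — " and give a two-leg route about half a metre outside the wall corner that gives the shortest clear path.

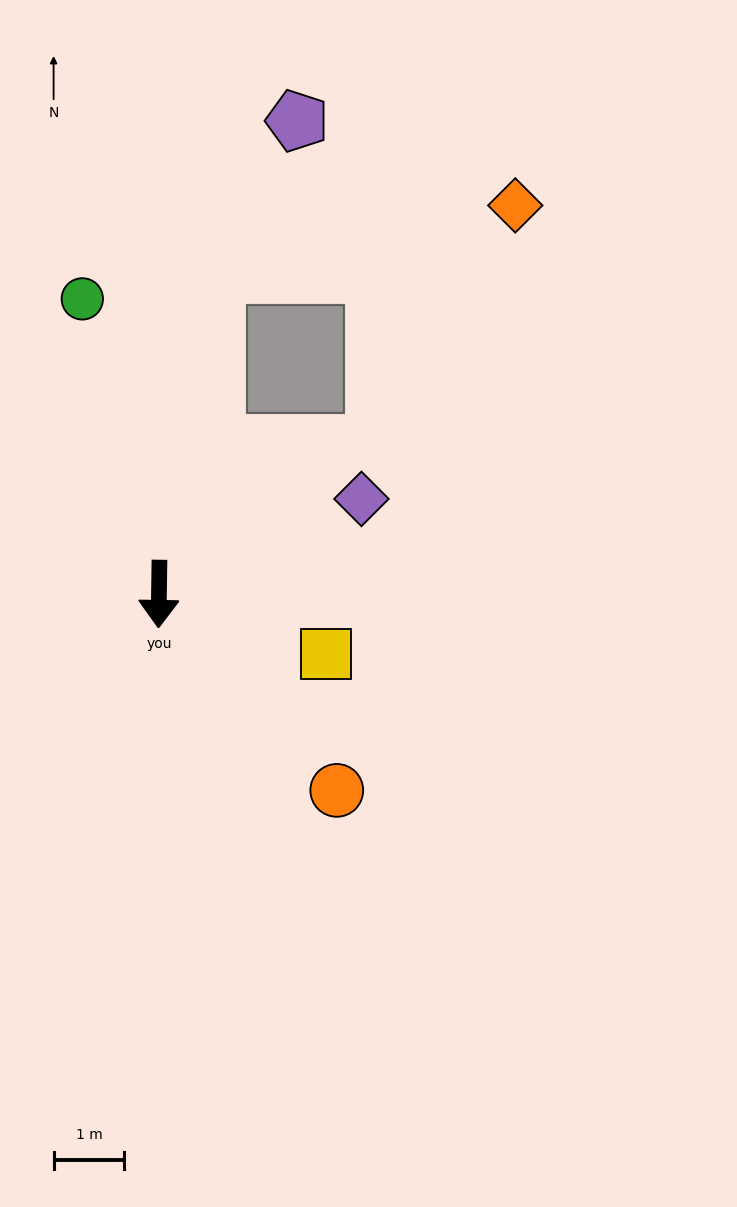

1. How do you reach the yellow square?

turn left 71°, forward 2.5 m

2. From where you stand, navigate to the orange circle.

turn left 43°, forward 3.7 m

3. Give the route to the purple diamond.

turn left 116°, forward 3.2 m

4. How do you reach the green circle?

turn right 165°, forward 4.3 m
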